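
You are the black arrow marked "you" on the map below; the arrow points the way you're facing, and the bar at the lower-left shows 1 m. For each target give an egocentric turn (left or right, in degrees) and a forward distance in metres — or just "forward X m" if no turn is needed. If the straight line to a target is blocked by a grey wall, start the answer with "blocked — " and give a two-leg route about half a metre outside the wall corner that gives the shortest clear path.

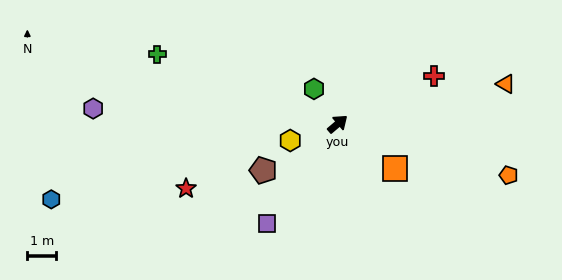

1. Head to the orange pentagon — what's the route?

turn right 57°, forward 6.2 m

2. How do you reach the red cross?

turn right 14°, forward 3.7 m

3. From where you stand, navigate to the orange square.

turn right 78°, forward 2.5 m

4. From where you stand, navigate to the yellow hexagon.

turn left 159°, forward 1.7 m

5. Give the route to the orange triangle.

turn right 27°, forward 6.0 m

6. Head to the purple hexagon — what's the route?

turn left 136°, forward 8.5 m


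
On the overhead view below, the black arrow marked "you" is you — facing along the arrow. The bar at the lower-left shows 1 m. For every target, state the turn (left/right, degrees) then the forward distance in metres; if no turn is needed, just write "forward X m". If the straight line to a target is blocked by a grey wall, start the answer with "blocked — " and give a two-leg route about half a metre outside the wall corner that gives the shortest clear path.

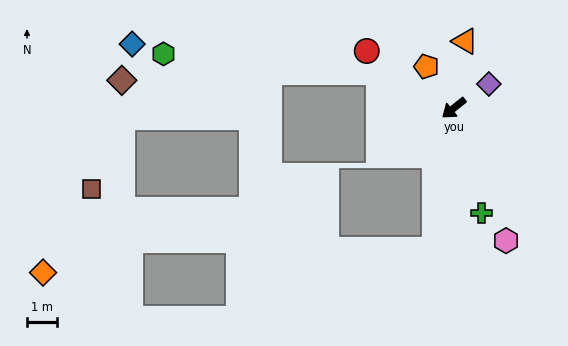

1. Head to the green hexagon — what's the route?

blocked — turn right 64°, forward 2.8 m, then turn left 20°, forward 7.3 m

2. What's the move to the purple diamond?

turn left 176°, forward 1.4 m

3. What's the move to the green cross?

turn left 66°, forward 3.7 m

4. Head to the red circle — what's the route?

turn right 72°, forward 3.5 m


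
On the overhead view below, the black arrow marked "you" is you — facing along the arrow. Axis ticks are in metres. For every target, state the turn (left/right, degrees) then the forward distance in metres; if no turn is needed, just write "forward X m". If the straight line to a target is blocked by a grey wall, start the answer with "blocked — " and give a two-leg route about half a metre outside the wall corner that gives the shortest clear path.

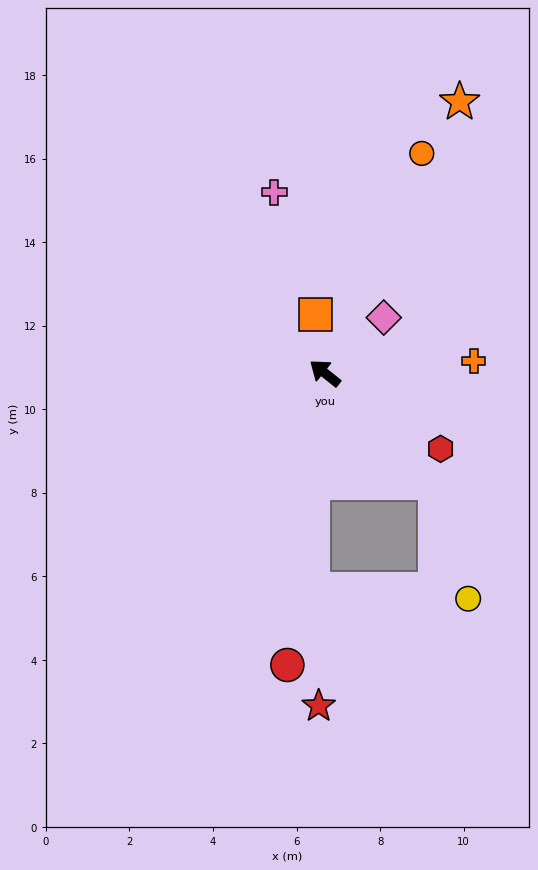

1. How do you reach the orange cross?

turn right 137°, forward 3.6 m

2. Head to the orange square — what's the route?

turn right 42°, forward 1.4 m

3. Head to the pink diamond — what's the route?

turn right 98°, forward 1.9 m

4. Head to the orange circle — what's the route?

turn right 75°, forward 5.7 m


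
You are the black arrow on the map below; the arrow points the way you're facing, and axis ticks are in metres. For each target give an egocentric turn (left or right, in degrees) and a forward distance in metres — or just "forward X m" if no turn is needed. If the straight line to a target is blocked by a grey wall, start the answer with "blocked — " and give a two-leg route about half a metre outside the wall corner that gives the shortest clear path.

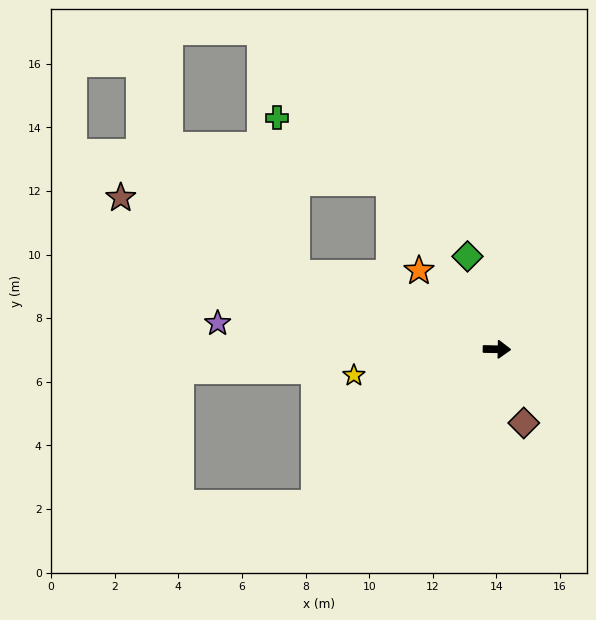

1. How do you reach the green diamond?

turn left 109°, forward 3.1 m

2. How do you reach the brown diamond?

turn right 69°, forward 2.5 m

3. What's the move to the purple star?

turn left 176°, forward 8.8 m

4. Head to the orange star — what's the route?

turn left 136°, forward 3.5 m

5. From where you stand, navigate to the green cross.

blocked — turn left 124°, forward 6.2 m, then turn left 27°, forward 4.1 m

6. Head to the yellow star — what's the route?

turn right 168°, forward 4.6 m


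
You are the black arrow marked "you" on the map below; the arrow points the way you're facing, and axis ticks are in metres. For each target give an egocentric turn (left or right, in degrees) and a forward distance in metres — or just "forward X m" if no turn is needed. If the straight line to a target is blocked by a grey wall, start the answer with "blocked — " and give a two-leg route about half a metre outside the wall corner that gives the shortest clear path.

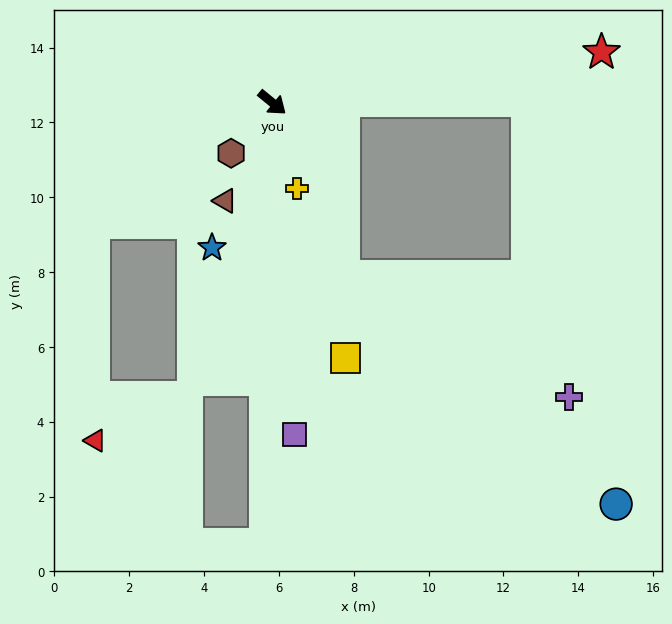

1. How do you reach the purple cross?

blocked — turn left 40°, forward 6.8 m, then turn right 83°, forward 8.0 m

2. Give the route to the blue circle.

blocked — turn left 40°, forward 6.8 m, then turn right 78°, forward 11.0 m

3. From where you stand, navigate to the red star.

turn left 48°, forward 8.9 m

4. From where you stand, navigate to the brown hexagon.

turn right 90°, forward 1.7 m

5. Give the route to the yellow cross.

turn right 35°, forward 2.4 m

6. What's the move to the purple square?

turn right 47°, forward 8.9 m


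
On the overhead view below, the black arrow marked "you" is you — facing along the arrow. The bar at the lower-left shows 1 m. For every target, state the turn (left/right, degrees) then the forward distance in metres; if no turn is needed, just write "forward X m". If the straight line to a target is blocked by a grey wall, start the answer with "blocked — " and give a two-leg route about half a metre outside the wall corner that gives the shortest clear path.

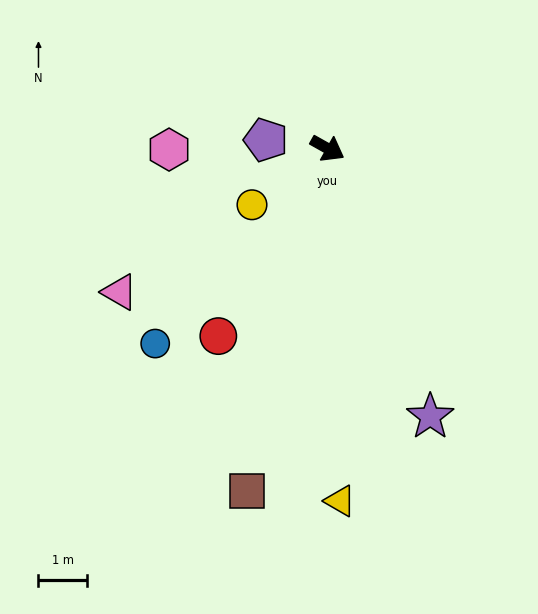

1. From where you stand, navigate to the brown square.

turn right 74°, forward 7.2 m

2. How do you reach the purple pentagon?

turn right 159°, forward 1.3 m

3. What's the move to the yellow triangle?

turn right 59°, forward 7.2 m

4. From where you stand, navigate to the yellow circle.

turn right 114°, forward 1.9 m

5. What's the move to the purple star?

turn right 40°, forward 5.9 m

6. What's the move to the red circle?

turn right 91°, forward 4.5 m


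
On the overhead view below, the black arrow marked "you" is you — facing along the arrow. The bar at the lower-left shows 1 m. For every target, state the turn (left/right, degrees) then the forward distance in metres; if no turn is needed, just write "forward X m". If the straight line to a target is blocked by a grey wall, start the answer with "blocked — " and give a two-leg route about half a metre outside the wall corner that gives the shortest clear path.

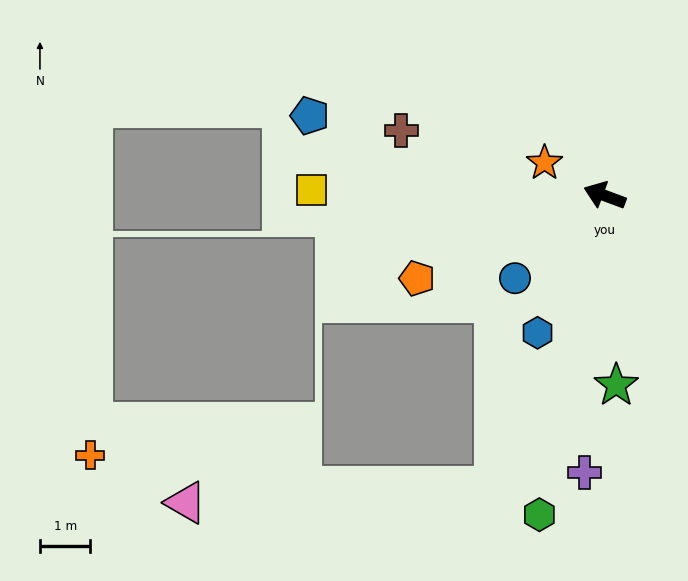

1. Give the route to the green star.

turn left 114°, forward 3.8 m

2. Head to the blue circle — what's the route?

turn left 63°, forward 2.4 m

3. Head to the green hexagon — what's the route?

turn left 99°, forward 6.5 m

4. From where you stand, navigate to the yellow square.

turn left 19°, forward 5.8 m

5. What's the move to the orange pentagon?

turn left 44°, forward 4.1 m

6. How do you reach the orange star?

turn right 8°, forward 1.4 m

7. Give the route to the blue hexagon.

turn left 84°, forward 3.0 m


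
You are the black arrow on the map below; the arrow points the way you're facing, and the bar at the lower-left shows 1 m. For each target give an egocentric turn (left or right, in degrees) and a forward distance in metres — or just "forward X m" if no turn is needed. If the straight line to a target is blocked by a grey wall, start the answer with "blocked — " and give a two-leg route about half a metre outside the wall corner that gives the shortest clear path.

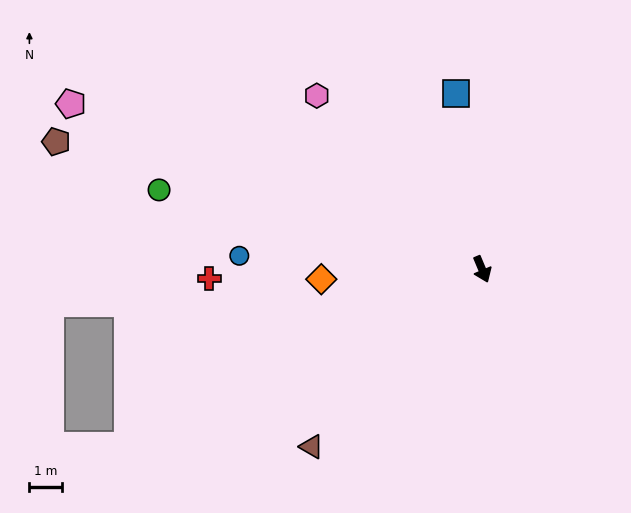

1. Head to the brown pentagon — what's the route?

turn right 129°, forward 13.6 m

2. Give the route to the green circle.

turn right 127°, forward 10.2 m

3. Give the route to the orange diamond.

turn right 109°, forward 4.9 m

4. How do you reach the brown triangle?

turn right 67°, forward 7.5 m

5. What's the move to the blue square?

turn left 166°, forward 5.4 m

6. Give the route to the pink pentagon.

turn right 135°, forward 13.5 m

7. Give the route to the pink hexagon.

turn right 159°, forward 7.3 m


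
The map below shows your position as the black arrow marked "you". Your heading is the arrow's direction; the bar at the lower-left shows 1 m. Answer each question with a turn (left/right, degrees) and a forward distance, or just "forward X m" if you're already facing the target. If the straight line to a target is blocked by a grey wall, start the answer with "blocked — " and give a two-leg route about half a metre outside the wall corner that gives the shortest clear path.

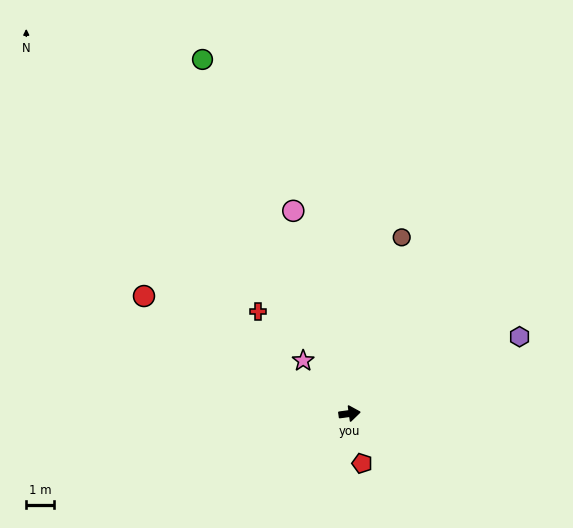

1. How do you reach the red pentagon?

turn right 84°, forward 1.8 m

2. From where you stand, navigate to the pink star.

turn left 124°, forward 2.5 m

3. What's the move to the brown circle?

turn left 66°, forward 6.5 m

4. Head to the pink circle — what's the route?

turn left 98°, forward 7.5 m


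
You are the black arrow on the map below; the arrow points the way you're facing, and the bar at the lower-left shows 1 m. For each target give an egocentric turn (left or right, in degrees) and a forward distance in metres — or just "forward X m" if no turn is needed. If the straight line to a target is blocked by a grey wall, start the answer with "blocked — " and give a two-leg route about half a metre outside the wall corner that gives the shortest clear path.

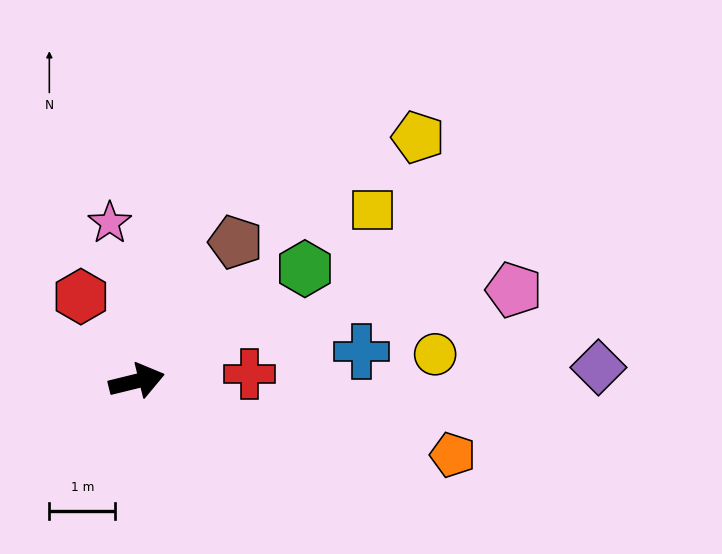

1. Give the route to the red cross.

turn right 10°, forward 1.7 m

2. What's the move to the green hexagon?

turn left 20°, forward 3.1 m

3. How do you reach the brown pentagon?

turn left 41°, forward 2.6 m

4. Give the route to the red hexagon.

turn left 110°, forward 1.5 m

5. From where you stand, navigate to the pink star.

turn left 86°, forward 2.4 m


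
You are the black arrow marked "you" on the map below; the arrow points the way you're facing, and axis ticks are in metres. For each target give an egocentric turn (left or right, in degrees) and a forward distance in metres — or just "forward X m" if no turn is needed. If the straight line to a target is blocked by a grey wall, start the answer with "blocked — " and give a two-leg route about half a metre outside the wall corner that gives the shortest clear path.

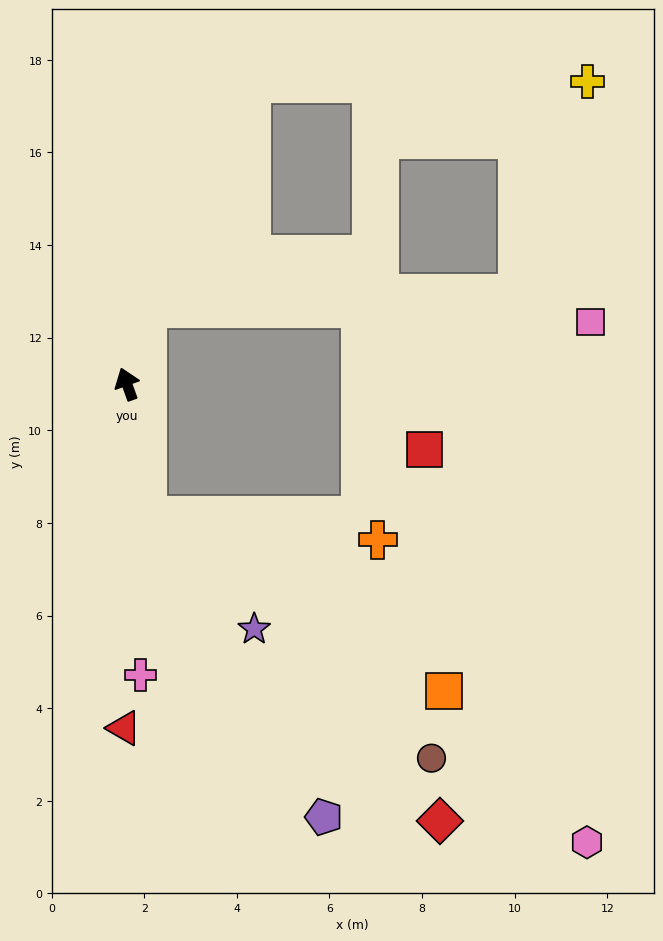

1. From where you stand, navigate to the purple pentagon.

blocked — turn left 169°, forward 2.9 m, then turn left 22°, forward 7.5 m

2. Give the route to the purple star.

blocked — turn left 169°, forward 2.9 m, then turn left 35°, forward 3.4 m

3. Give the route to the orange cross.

blocked — turn left 169°, forward 2.9 m, then turn left 75°, forward 5.0 m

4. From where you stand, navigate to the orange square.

blocked — turn left 169°, forward 2.9 m, then turn left 51°, forward 7.4 m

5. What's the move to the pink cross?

turn left 163°, forward 6.3 m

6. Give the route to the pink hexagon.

blocked — turn left 169°, forward 2.9 m, then turn left 45°, forward 11.8 m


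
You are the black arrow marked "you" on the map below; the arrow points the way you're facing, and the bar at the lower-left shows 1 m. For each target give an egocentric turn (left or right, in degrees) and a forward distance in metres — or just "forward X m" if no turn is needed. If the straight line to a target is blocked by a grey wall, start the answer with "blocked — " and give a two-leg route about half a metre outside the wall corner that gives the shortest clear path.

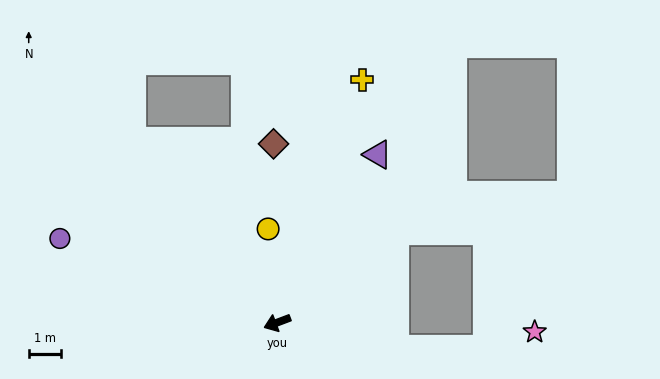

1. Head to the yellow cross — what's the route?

turn right 130°, forward 7.9 m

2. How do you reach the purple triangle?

turn right 142°, forward 6.0 m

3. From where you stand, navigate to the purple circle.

turn right 42°, forward 7.2 m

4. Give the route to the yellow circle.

turn right 105°, forward 2.9 m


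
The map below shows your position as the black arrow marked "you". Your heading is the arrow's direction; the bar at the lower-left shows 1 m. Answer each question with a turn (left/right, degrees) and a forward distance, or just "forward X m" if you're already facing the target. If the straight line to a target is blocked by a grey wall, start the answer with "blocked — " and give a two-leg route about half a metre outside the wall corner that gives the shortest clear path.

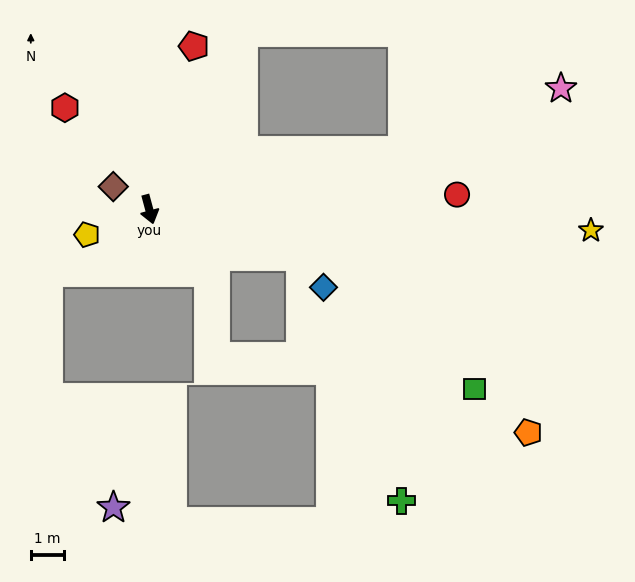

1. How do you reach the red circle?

turn left 78°, forward 9.3 m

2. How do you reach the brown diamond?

turn right 137°, forward 1.3 m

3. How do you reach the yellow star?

turn left 72°, forward 13.3 m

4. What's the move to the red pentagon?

turn left 150°, forward 5.1 m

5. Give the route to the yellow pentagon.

turn right 83°, forward 2.0 m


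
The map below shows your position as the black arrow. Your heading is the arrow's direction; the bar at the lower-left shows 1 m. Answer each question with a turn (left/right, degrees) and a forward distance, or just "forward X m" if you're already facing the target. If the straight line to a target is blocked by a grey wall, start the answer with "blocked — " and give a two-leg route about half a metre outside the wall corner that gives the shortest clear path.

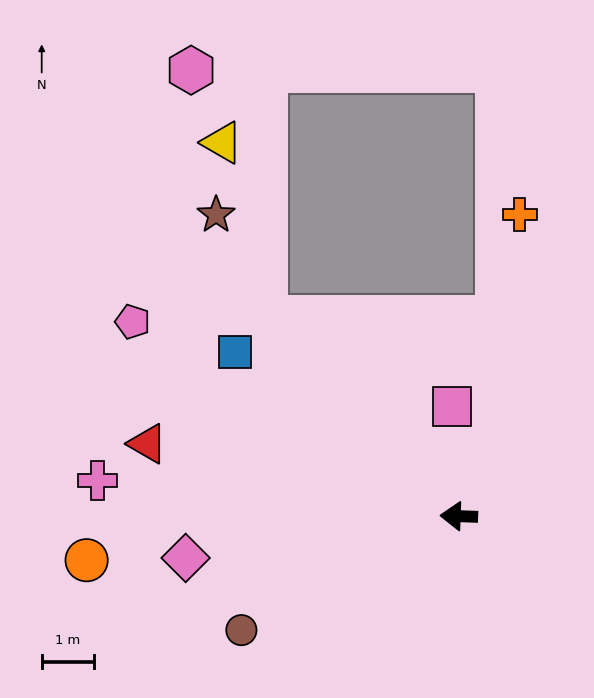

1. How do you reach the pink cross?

turn right 4°, forward 7.0 m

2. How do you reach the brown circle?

turn left 30°, forward 4.7 m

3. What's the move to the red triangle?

turn right 11°, forward 6.1 m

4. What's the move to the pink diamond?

turn left 11°, forward 5.3 m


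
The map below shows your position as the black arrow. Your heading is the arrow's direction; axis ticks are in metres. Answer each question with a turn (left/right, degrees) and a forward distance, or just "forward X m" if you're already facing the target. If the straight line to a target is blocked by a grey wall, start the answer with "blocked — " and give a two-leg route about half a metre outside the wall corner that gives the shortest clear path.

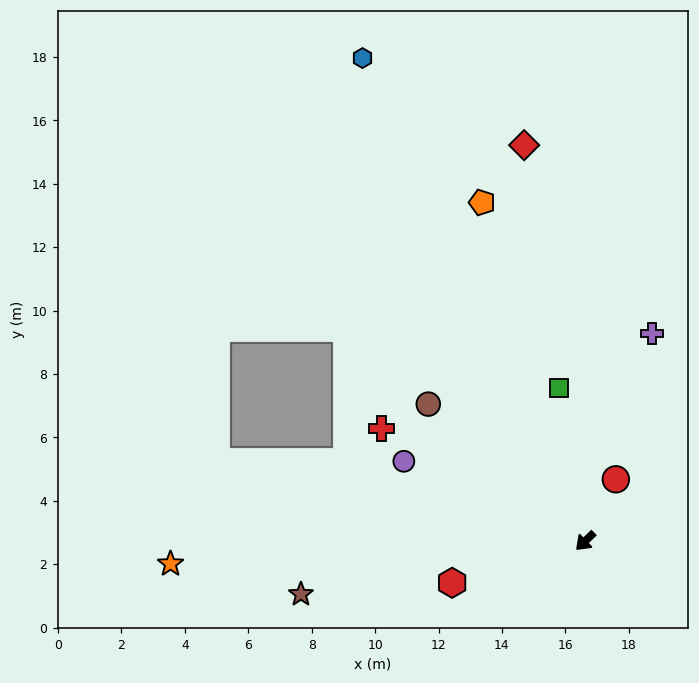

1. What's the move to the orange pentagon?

turn right 117°, forward 11.2 m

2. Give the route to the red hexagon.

turn right 27°, forward 4.4 m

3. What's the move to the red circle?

turn right 160°, forward 2.2 m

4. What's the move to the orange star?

turn right 41°, forward 13.1 m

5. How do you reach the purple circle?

turn right 68°, forward 6.2 m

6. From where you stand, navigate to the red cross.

turn right 73°, forward 7.3 m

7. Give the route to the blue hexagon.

turn right 109°, forward 16.8 m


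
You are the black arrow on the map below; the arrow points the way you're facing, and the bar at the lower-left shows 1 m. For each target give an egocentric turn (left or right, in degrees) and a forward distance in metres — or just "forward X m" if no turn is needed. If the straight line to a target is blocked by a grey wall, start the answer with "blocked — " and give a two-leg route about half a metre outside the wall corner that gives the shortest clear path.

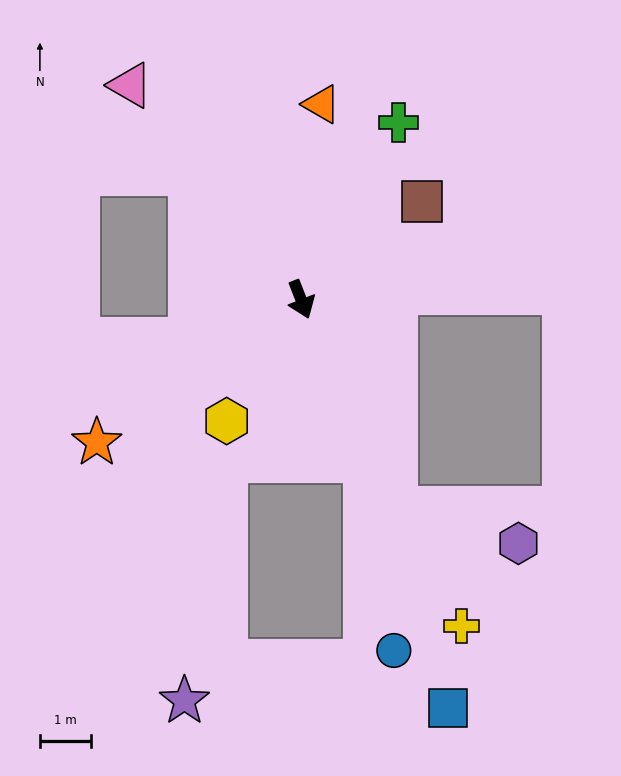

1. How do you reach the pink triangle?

turn right 163°, forward 5.4 m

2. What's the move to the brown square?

turn left 108°, forward 3.1 m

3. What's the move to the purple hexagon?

blocked — turn left 3°, forward 4.5 m, then turn left 49°, forward 2.5 m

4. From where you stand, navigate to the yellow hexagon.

turn right 53°, forward 2.8 m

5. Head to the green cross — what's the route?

turn left 130°, forward 4.0 m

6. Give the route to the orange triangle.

turn left 153°, forward 3.9 m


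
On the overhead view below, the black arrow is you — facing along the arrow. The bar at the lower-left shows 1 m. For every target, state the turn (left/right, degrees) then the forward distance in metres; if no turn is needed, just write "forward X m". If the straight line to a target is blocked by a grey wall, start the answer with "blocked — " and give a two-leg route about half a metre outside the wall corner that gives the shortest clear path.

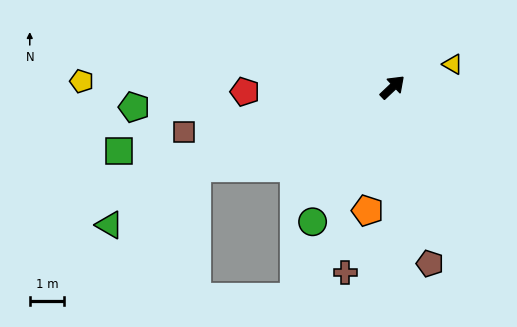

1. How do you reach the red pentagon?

turn left 138°, forward 4.3 m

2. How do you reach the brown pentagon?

turn right 121°, forward 5.3 m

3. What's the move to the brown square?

turn left 149°, forward 6.2 m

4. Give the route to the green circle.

turn right 164°, forward 4.6 m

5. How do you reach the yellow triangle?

turn right 23°, forward 1.9 m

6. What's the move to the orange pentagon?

turn right 145°, forward 3.7 m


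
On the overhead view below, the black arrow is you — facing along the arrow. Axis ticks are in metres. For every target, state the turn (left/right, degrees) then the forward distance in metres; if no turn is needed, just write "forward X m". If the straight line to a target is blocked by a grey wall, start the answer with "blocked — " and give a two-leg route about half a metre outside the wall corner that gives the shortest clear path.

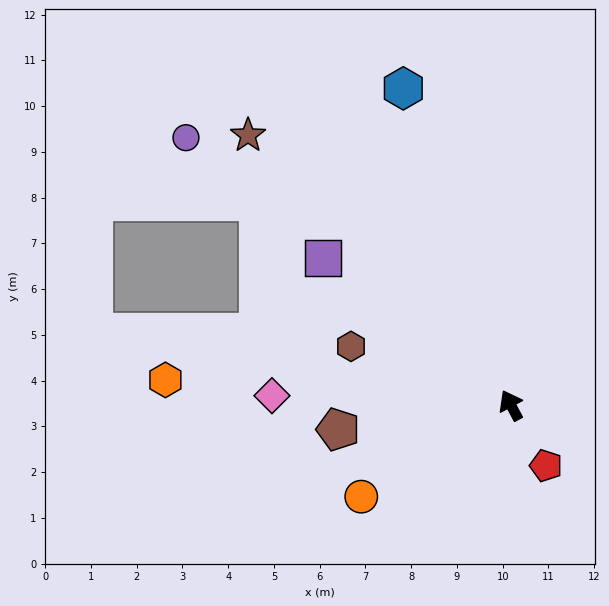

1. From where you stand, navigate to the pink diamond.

turn left 60°, forward 5.2 m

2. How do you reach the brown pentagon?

turn left 70°, forward 3.8 m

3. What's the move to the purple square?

turn left 24°, forward 5.2 m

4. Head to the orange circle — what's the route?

turn left 93°, forward 3.8 m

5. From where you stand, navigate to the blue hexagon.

turn right 9°, forward 7.3 m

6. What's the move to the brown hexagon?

turn left 42°, forward 3.7 m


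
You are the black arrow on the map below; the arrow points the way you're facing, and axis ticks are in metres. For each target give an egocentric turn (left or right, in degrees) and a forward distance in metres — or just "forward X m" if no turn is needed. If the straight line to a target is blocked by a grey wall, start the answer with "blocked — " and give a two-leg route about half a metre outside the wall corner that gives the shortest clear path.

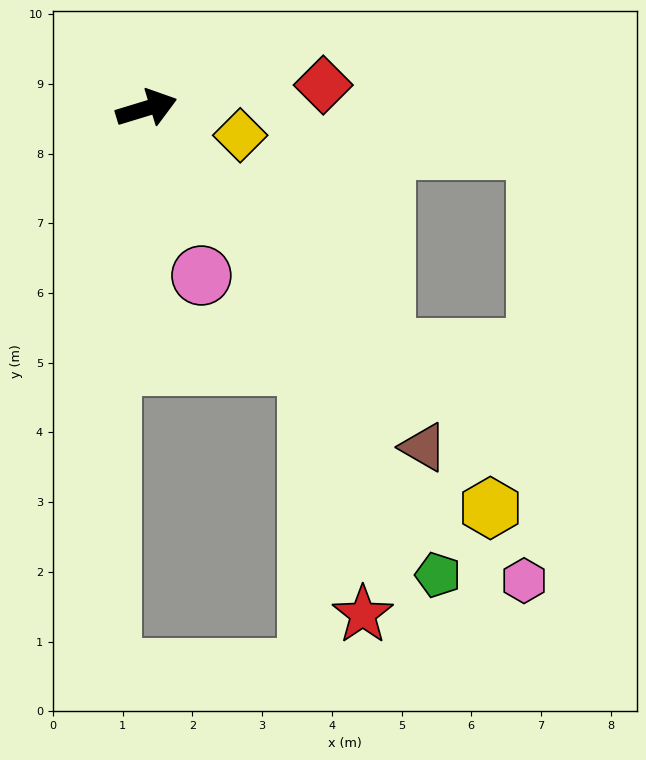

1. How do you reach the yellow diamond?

turn right 33°, forward 1.4 m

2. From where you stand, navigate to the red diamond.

turn right 9°, forward 2.6 m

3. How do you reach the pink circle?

turn right 89°, forward 2.5 m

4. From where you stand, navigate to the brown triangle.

turn right 68°, forward 6.3 m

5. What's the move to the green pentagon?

turn right 75°, forward 7.9 m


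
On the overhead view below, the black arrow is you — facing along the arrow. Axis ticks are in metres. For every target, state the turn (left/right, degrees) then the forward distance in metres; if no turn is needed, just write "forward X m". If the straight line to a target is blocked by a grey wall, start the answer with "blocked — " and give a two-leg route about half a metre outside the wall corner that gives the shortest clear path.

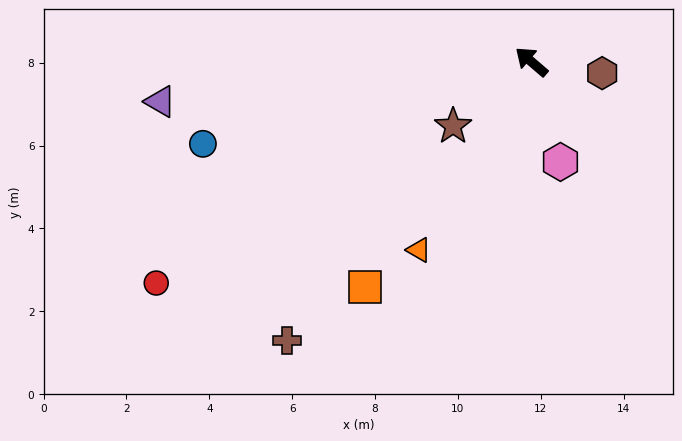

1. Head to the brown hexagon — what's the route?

turn right 149°, forward 1.7 m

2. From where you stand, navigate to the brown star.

turn left 80°, forward 2.4 m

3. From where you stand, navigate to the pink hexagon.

turn left 147°, forward 2.5 m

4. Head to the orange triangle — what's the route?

turn left 100°, forward 5.3 m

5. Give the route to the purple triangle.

turn left 47°, forward 9.0 m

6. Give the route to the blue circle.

turn left 55°, forward 8.2 m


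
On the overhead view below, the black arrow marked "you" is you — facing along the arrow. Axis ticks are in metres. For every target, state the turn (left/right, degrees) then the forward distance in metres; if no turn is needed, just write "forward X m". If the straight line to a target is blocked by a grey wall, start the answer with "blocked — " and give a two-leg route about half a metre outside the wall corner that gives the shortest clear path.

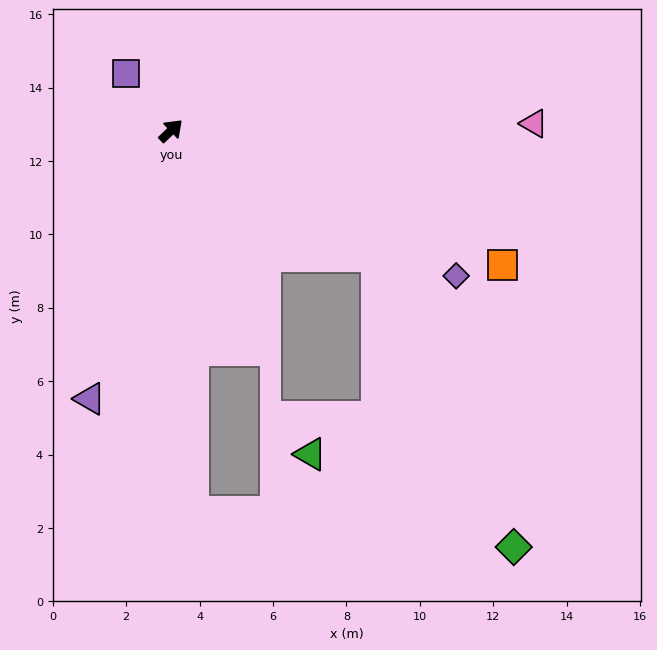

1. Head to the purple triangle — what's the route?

turn right 151°, forward 7.6 m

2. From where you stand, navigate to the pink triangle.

turn right 43°, forward 9.9 m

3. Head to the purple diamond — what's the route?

turn right 71°, forward 8.7 m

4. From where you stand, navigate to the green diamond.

blocked — turn right 75°, forward 6.6 m, then turn right 34°, forward 8.8 m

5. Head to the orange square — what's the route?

turn right 66°, forward 9.7 m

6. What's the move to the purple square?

turn left 84°, forward 2.0 m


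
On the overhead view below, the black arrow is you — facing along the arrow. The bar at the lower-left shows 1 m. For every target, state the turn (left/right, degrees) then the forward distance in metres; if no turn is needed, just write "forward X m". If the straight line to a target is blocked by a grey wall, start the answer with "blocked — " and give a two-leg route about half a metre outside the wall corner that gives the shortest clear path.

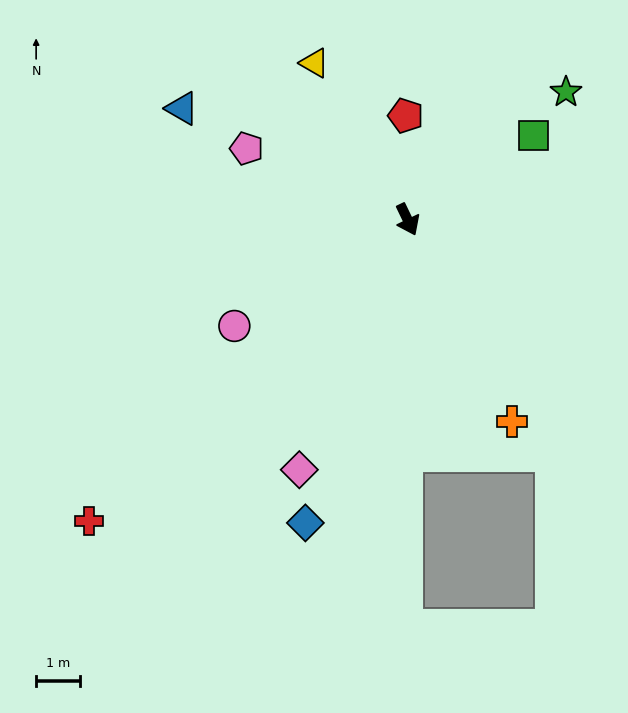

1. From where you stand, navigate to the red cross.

turn right 72°, forward 10.1 m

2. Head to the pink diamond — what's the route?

turn right 49°, forward 6.3 m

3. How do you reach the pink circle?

turn right 84°, forward 4.7 m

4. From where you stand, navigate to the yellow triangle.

turn right 175°, forward 4.2 m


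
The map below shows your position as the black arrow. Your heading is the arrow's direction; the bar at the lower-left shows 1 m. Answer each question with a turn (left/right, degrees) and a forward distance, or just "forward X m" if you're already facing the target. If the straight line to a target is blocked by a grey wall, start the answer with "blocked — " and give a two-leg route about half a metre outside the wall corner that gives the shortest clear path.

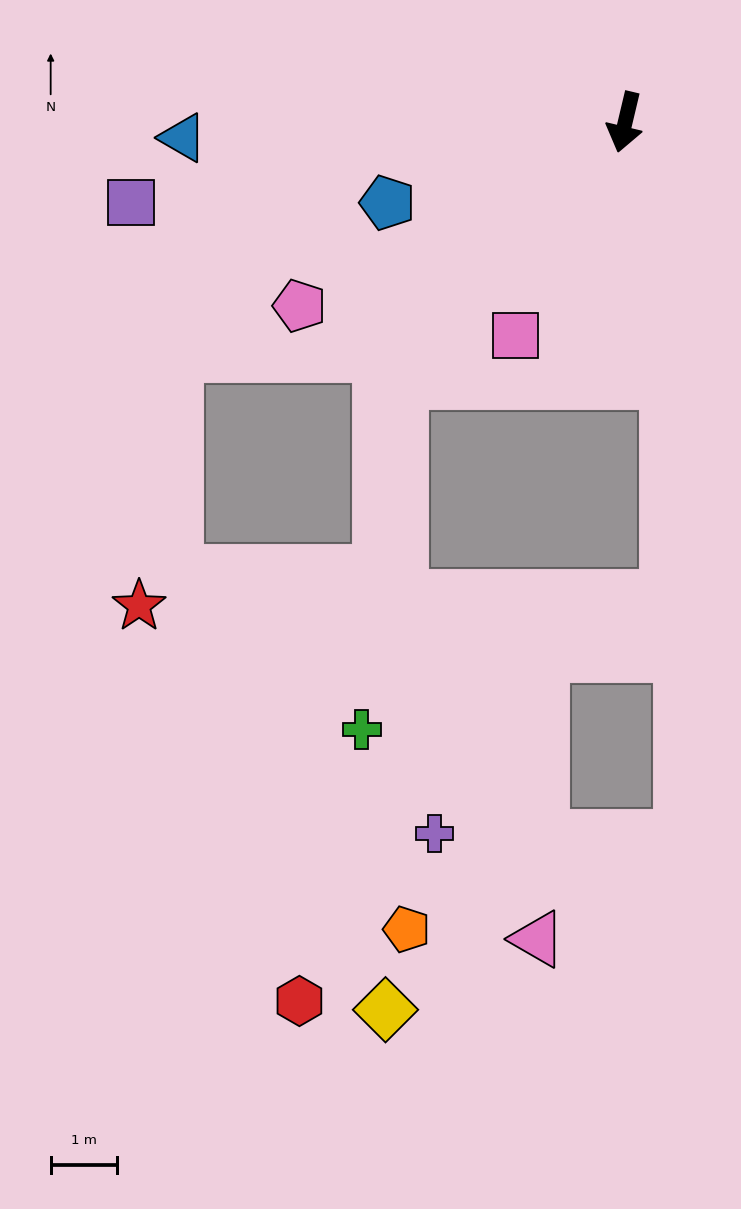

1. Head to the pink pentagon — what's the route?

turn right 47°, forward 5.6 m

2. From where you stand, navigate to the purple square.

turn right 67°, forward 7.5 m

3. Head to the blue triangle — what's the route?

turn right 75°, forward 6.7 m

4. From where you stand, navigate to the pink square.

turn right 14°, forward 3.6 m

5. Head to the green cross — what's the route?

blocked — turn right 28°, forward 5.2 m, then turn left 35°, forward 5.3 m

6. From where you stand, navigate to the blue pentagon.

turn right 58°, forward 3.8 m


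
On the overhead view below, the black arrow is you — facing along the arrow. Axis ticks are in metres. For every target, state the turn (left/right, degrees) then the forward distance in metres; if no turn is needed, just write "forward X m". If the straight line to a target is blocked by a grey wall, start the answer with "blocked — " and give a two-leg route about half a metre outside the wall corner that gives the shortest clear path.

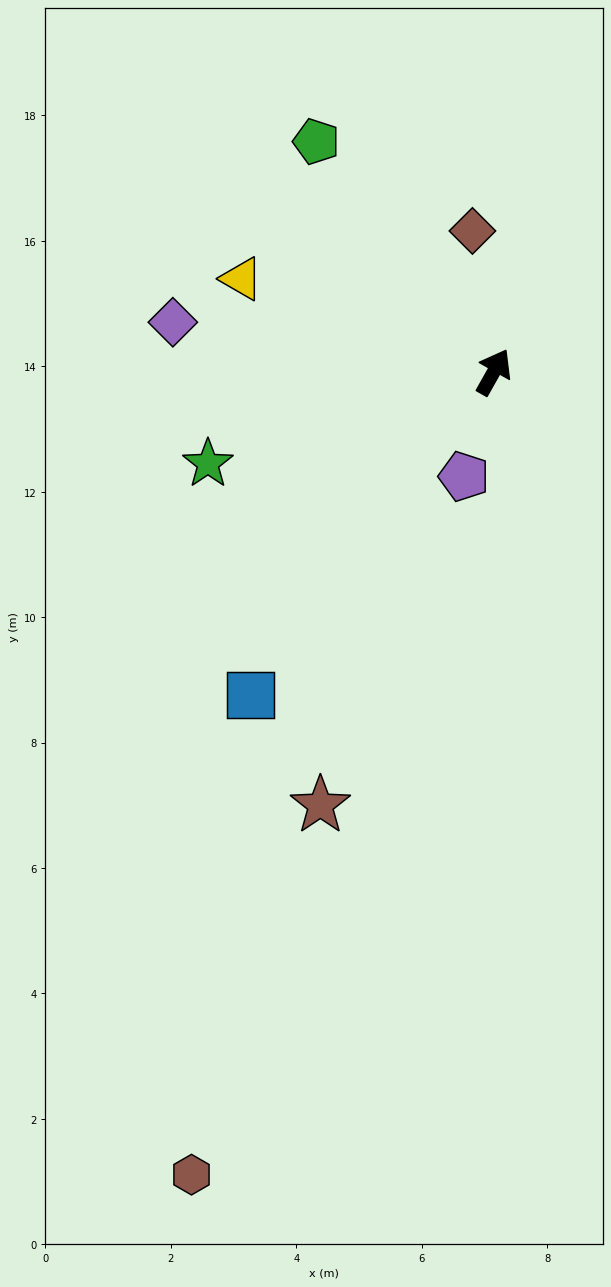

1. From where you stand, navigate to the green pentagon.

turn left 67°, forward 4.6 m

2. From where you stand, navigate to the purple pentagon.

turn right 167°, forward 1.7 m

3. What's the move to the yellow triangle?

turn left 99°, forward 4.3 m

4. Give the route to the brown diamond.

turn left 38°, forward 2.3 m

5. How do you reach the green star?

turn left 137°, forward 4.8 m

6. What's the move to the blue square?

turn left 172°, forward 6.4 m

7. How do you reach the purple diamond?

turn left 111°, forward 5.2 m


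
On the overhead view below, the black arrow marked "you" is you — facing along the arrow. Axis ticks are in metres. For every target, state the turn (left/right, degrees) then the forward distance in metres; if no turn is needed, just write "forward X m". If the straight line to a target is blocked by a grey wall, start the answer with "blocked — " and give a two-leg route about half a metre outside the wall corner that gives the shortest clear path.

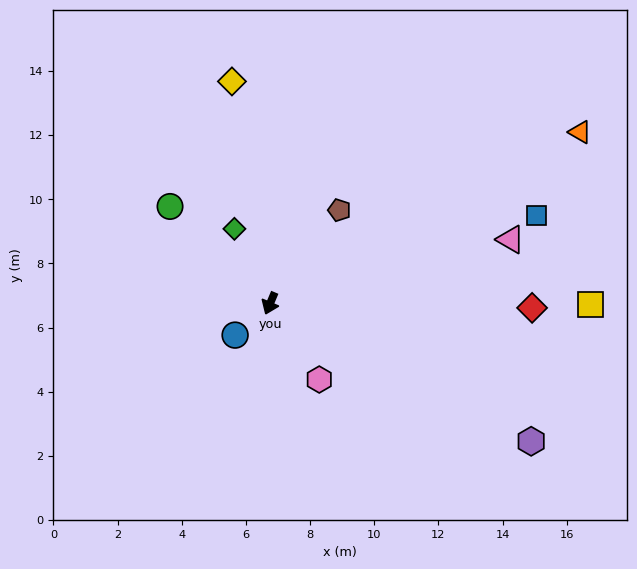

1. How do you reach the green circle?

turn right 111°, forward 4.3 m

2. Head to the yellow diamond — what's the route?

turn right 147°, forward 7.0 m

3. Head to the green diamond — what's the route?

turn right 132°, forward 2.6 m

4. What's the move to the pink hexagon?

turn left 56°, forward 2.8 m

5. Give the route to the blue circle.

turn right 25°, forward 1.5 m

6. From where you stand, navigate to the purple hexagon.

turn left 85°, forward 9.2 m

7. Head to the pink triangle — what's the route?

turn left 128°, forward 7.8 m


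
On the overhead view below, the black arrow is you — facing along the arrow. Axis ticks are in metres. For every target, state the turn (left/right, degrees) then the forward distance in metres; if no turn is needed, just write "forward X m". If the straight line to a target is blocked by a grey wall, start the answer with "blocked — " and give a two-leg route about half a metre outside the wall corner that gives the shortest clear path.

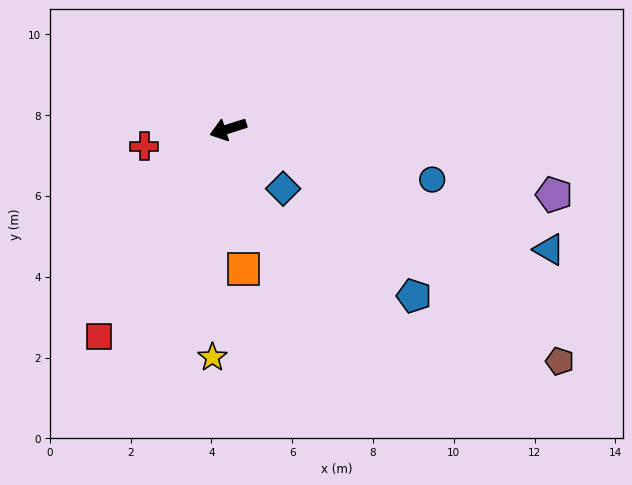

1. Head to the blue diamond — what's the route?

turn left 115°, forward 2.0 m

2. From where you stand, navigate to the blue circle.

turn left 148°, forward 5.2 m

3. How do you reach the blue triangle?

turn left 142°, forward 8.5 m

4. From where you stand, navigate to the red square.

turn left 40°, forward 6.0 m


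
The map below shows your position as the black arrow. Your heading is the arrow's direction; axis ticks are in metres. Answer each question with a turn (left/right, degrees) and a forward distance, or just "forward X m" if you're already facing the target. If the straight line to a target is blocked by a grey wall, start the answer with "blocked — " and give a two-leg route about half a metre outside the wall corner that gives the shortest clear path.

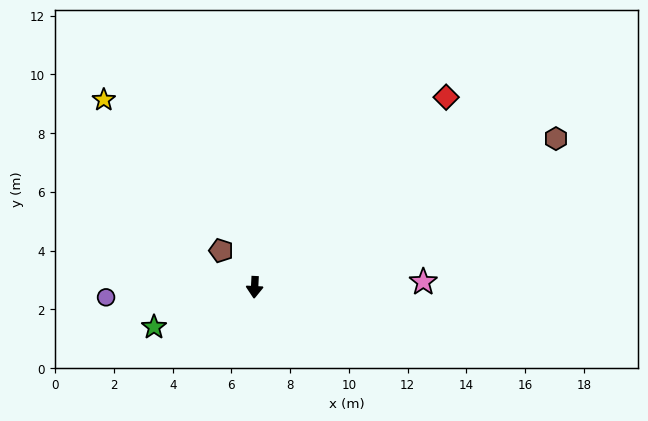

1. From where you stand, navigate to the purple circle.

turn right 83°, forward 5.1 m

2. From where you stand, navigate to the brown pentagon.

turn right 135°, forward 1.7 m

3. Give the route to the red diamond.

turn left 138°, forward 9.2 m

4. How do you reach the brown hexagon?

turn left 119°, forward 11.4 m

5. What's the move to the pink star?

turn left 95°, forward 5.7 m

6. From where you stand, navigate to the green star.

turn right 66°, forward 3.7 m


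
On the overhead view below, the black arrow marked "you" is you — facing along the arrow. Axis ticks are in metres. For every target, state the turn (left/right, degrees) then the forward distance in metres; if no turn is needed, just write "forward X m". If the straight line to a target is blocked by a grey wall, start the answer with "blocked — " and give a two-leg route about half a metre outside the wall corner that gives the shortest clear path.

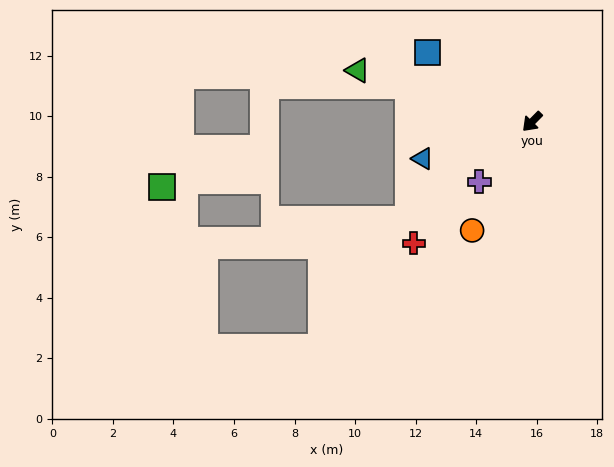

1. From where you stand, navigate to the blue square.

turn right 79°, forward 4.2 m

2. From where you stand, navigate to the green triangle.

turn right 62°, forward 6.0 m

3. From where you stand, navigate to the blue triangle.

turn right 27°, forward 3.8 m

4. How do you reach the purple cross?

turn left 3°, forward 2.6 m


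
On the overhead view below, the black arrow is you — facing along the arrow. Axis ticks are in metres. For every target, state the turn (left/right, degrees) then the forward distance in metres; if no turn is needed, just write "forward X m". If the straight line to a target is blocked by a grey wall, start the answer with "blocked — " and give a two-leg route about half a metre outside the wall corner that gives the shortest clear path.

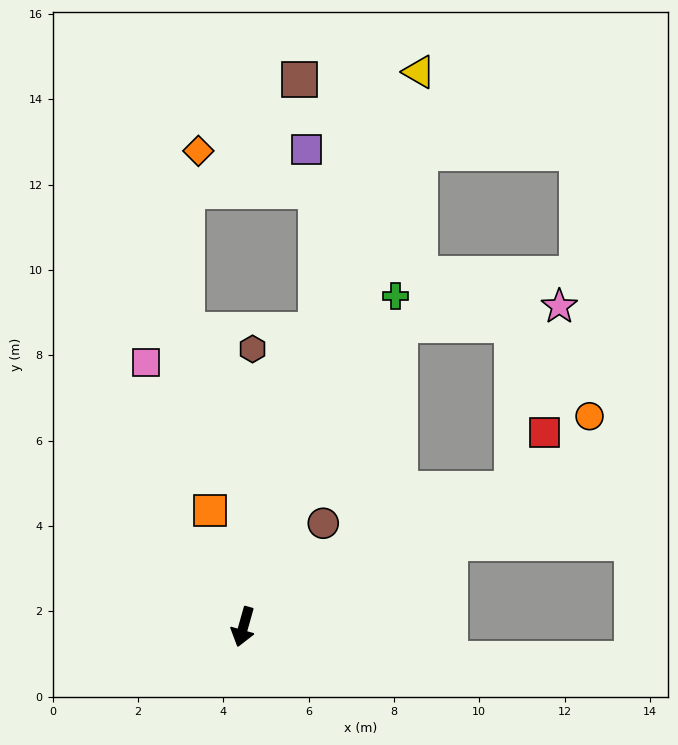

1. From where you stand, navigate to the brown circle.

turn left 158°, forward 3.1 m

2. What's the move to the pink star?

blocked — turn left 168°, forward 8.0 m, then turn right 56°, forward 3.8 m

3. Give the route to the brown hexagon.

turn right 166°, forward 6.5 m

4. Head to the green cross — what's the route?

turn left 171°, forward 8.5 m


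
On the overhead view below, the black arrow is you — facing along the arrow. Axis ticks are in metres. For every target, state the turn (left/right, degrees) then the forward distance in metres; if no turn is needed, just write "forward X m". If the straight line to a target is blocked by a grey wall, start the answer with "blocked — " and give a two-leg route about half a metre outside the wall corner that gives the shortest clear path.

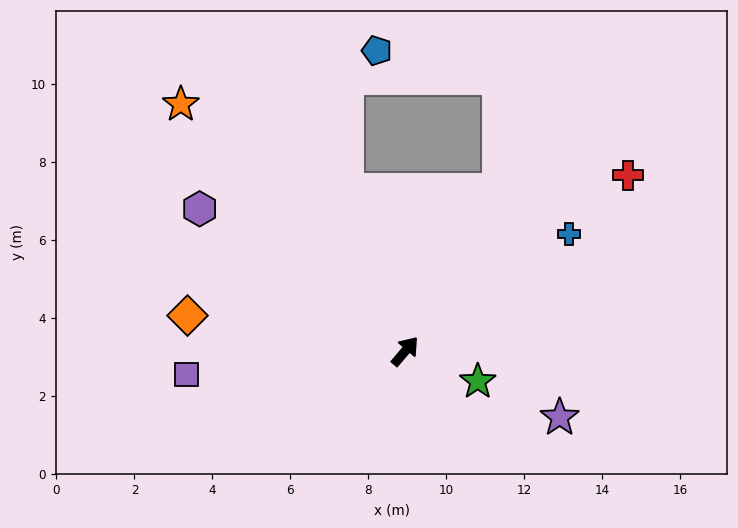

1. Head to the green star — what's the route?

turn right 72°, forward 2.0 m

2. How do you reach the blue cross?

turn right 14°, forward 5.2 m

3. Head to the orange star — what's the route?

turn left 83°, forward 8.6 m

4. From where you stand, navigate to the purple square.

turn left 136°, forward 5.6 m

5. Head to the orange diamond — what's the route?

turn left 121°, forward 5.7 m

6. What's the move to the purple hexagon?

turn left 96°, forward 6.4 m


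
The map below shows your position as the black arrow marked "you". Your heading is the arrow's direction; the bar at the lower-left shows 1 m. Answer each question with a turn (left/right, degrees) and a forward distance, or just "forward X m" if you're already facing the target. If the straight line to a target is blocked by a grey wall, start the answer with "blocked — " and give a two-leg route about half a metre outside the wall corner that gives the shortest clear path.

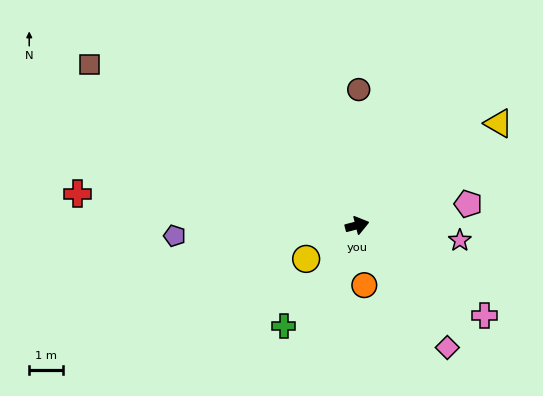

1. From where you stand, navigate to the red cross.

turn left 159°, forward 8.4 m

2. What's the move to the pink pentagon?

turn right 4°, forward 3.4 m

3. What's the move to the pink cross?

turn right 50°, forward 4.7 m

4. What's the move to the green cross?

turn right 141°, forward 3.7 m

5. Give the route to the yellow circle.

turn right 161°, forward 1.8 m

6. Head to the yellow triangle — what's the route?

turn left 21°, forward 5.2 m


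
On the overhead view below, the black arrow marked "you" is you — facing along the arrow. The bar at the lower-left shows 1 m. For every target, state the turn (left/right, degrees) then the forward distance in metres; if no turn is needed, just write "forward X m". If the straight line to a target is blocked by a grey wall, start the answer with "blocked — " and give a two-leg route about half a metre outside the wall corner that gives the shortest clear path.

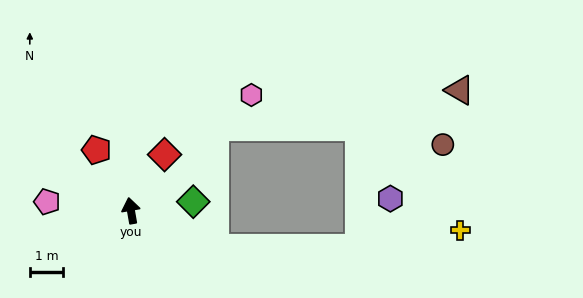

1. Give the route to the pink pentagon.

turn left 74°, forward 2.5 m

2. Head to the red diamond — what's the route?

turn right 41°, forward 2.0 m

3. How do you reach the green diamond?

turn right 92°, forward 1.9 m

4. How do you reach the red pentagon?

turn left 20°, forward 2.1 m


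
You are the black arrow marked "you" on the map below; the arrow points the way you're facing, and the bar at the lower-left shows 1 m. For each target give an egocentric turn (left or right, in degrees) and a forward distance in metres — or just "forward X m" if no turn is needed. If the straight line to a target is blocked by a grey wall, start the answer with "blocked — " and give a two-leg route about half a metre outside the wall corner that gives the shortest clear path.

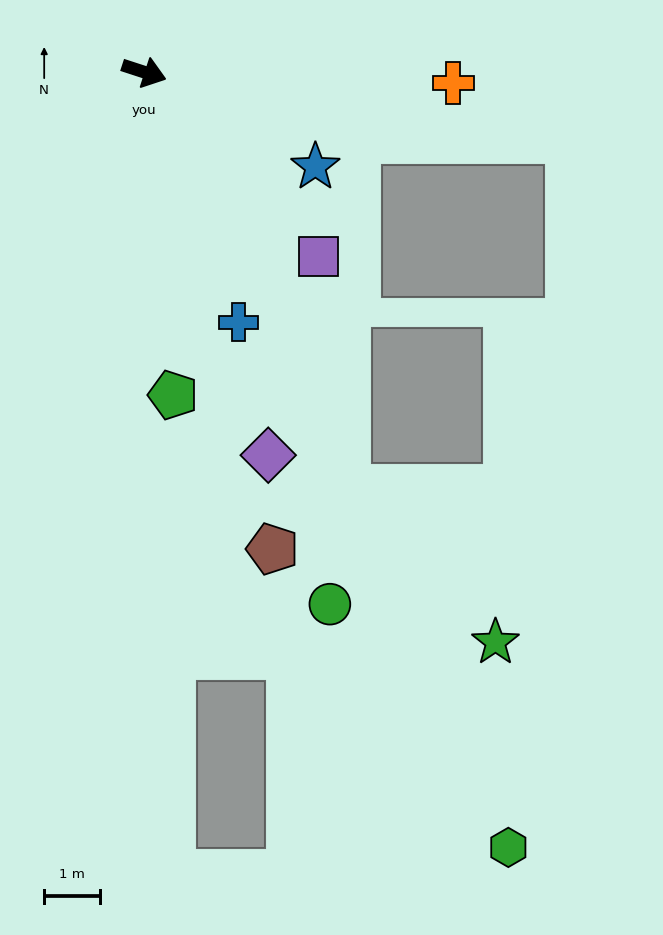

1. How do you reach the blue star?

turn right 11°, forward 3.5 m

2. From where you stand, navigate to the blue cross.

turn right 51°, forward 4.8 m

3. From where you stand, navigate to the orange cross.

turn left 16°, forward 5.6 m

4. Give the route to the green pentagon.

turn right 67°, forward 5.8 m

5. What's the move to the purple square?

turn right 29°, forward 4.6 m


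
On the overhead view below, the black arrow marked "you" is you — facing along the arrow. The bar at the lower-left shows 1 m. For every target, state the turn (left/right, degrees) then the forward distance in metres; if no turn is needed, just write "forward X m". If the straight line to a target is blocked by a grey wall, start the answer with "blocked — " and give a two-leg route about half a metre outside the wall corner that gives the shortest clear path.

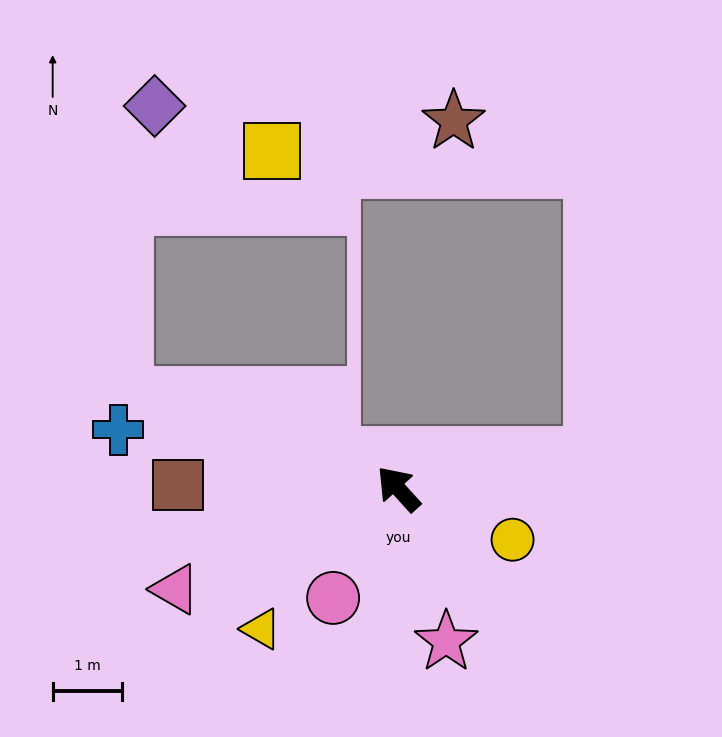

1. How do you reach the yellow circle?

turn right 156°, forward 1.8 m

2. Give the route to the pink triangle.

turn left 72°, forward 3.5 m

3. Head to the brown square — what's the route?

turn left 47°, forward 3.2 m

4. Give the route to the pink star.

turn left 155°, forward 2.3 m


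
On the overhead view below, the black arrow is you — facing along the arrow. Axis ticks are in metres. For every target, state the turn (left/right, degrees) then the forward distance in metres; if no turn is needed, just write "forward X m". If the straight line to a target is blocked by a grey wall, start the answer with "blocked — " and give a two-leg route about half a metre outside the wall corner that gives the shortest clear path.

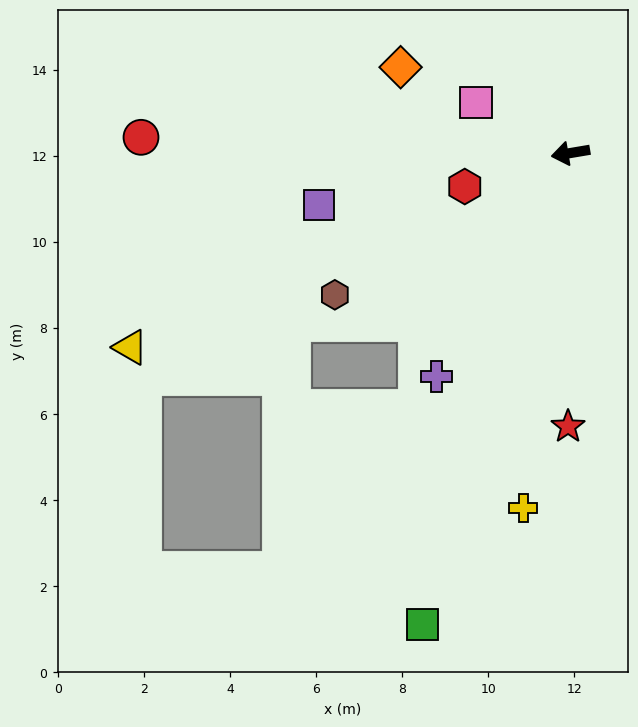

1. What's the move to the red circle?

turn right 12°, forward 10.0 m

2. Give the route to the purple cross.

turn left 49°, forward 6.1 m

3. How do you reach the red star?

turn left 80°, forward 6.4 m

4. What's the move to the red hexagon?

turn left 8°, forward 2.6 m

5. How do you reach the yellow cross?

turn left 73°, forward 8.3 m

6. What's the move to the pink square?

turn right 38°, forward 2.5 m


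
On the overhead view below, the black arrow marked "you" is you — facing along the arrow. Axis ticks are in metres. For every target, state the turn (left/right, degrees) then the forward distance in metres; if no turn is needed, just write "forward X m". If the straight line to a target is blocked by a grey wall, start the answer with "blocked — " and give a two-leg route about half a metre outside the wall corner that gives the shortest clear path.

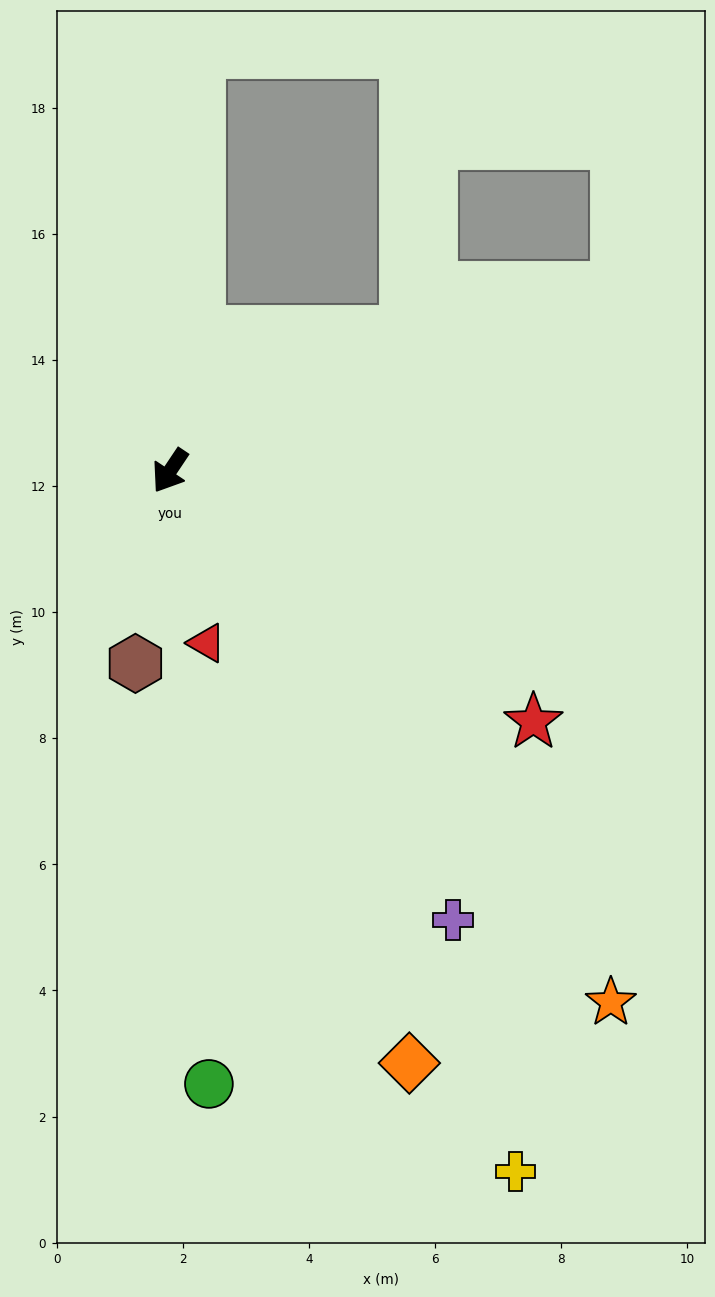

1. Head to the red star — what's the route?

turn left 89°, forward 7.0 m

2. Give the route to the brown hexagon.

turn left 24°, forward 3.1 m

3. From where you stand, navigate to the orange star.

turn left 73°, forward 10.9 m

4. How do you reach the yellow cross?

turn left 60°, forward 12.4 m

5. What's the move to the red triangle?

turn left 46°, forward 2.8 m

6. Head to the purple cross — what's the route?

turn left 66°, forward 8.4 m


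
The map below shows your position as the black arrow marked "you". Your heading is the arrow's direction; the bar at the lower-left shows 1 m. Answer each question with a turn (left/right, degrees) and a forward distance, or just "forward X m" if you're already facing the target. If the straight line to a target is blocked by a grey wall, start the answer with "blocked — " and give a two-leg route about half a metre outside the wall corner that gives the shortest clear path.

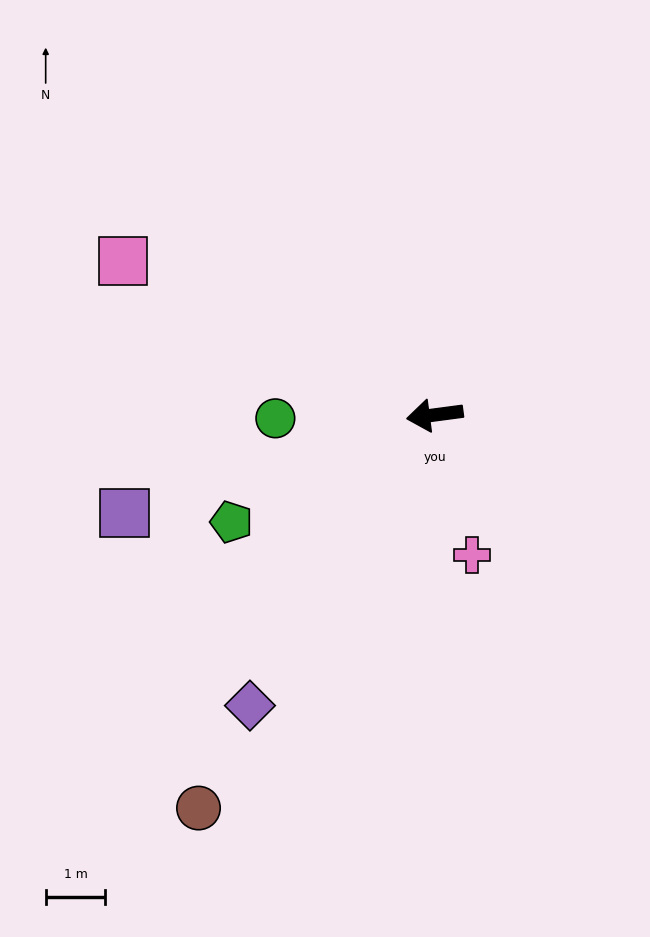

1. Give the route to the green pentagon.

turn left 20°, forward 3.8 m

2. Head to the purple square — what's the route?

turn left 10°, forward 5.5 m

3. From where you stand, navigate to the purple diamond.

turn left 50°, forward 5.8 m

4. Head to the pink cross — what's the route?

turn left 97°, forward 2.4 m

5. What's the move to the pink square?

turn right 34°, forward 5.8 m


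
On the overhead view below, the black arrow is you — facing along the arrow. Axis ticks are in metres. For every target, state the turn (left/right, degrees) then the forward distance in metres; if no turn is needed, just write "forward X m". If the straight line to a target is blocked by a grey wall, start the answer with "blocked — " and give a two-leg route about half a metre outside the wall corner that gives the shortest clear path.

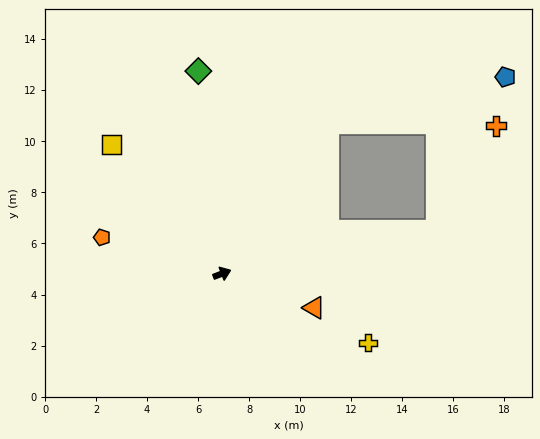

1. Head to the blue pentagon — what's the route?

blocked — turn left 33°, forward 7.2 m, then turn right 39°, forward 7.2 m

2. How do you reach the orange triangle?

turn right 42°, forward 3.8 m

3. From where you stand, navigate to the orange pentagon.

turn left 142°, forward 4.9 m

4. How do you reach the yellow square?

turn left 109°, forward 6.7 m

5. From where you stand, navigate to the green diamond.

turn left 75°, forward 8.0 m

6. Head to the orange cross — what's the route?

blocked — turn right 10°, forward 8.6 m, then turn left 49°, forward 4.7 m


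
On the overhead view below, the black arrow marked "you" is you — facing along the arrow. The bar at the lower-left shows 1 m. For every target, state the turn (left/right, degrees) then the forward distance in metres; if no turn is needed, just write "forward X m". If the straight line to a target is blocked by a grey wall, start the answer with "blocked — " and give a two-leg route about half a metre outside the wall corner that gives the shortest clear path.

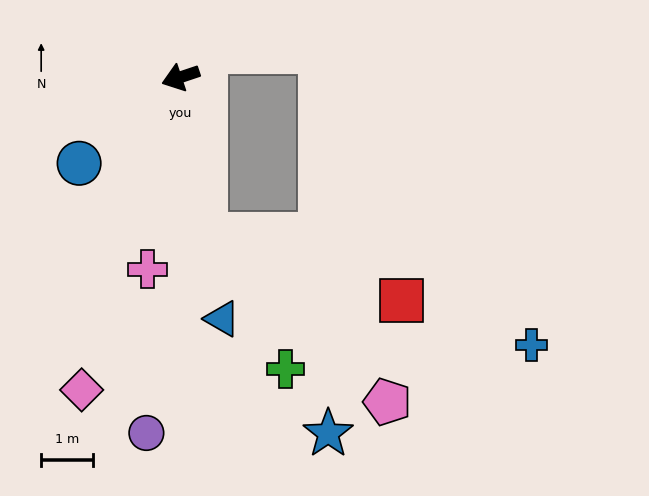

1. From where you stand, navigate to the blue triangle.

turn left 81°, forward 4.7 m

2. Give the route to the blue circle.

turn left 22°, forward 2.6 m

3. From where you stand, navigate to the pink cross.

turn left 62°, forward 3.8 m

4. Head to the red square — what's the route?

blocked — turn left 81°, forward 3.1 m, then turn left 62°, forward 4.0 m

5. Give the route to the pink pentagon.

blocked — turn left 81°, forward 3.1 m, then turn left 38°, forward 4.8 m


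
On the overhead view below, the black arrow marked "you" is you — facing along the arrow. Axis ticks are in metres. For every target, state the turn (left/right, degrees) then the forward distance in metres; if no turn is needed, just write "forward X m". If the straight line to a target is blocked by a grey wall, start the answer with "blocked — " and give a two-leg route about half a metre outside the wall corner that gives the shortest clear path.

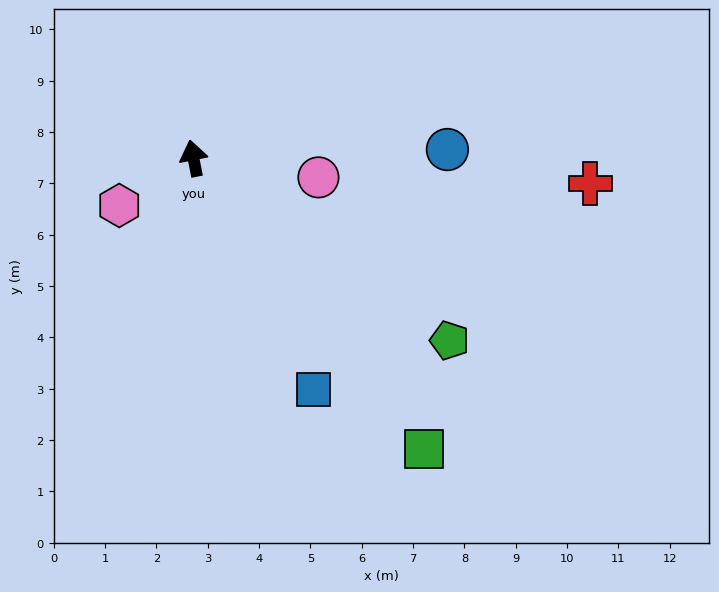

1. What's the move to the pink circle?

turn right 110°, forward 2.5 m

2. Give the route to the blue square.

turn right 164°, forward 5.1 m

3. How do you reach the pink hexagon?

turn left 111°, forward 1.7 m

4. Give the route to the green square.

turn right 153°, forward 7.2 m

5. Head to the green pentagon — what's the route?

turn right 137°, forward 6.1 m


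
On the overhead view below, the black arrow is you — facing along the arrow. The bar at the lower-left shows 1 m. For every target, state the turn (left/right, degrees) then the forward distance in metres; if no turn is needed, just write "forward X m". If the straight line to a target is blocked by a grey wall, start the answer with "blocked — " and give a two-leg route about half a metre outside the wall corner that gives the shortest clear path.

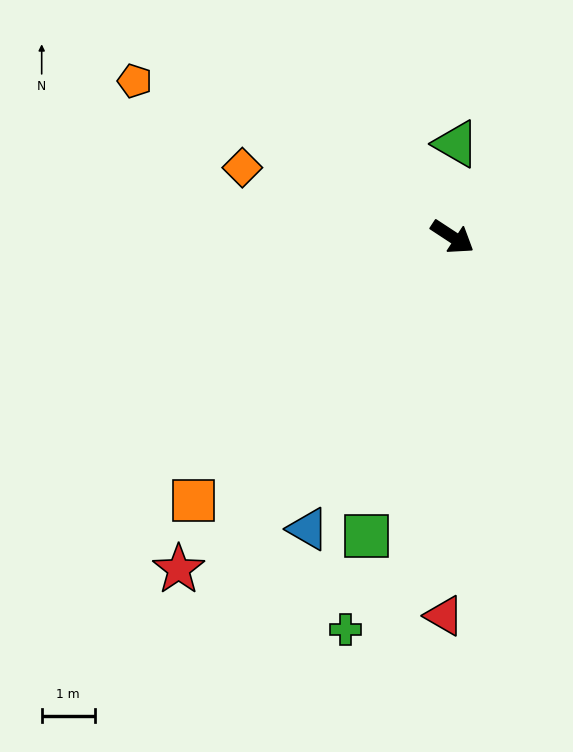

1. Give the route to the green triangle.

turn left 121°, forward 1.8 m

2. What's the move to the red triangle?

turn right 58°, forward 7.1 m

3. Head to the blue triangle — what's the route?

turn right 83°, forward 6.1 m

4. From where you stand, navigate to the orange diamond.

turn right 165°, forward 4.2 m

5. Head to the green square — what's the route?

turn right 73°, forward 5.9 m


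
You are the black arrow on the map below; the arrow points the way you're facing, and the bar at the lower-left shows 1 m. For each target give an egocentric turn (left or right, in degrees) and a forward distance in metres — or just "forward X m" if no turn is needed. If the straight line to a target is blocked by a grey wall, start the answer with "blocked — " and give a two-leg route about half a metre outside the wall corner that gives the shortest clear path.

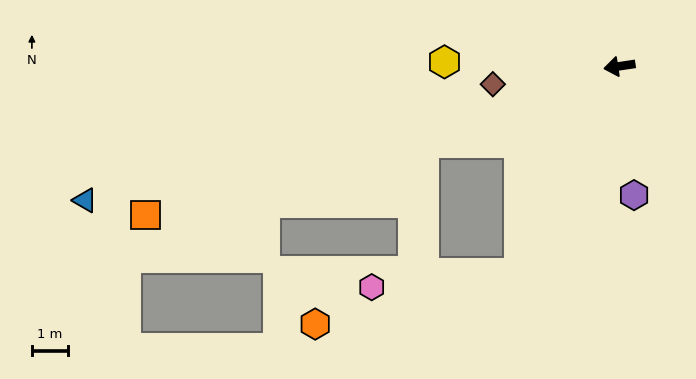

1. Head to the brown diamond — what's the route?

forward 3.6 m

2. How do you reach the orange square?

turn left 9°, forward 13.9 m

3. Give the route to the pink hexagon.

blocked — turn left 56°, forward 6.4 m, then turn right 59°, forward 4.2 m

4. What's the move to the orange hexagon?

blocked — turn left 56°, forward 6.4 m, then turn right 50°, forward 5.9 m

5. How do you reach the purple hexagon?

turn left 88°, forward 3.6 m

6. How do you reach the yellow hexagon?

turn right 10°, forward 4.9 m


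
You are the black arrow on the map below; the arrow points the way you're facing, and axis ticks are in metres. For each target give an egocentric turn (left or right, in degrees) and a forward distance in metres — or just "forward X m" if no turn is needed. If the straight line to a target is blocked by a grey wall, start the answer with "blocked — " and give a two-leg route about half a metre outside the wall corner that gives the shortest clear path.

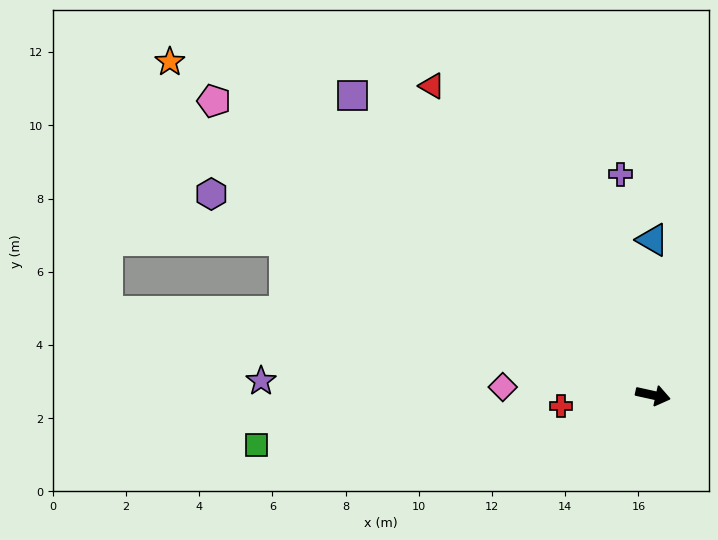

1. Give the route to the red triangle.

turn left 138°, forward 10.4 m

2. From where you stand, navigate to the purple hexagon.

turn left 168°, forward 13.3 m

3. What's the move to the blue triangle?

turn left 103°, forward 4.2 m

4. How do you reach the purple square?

turn left 147°, forward 11.6 m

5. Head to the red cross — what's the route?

turn right 161°, forward 2.5 m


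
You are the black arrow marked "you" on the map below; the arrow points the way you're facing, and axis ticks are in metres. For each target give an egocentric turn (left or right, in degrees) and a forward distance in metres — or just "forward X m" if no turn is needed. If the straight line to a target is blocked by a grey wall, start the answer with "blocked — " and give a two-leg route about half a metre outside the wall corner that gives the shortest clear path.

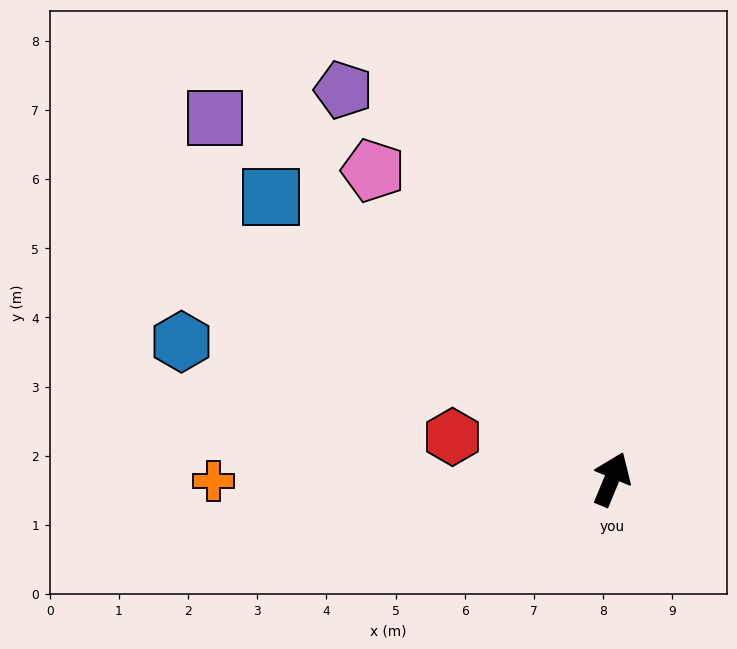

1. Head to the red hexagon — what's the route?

turn left 98°, forward 2.4 m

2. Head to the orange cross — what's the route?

turn left 113°, forward 5.8 m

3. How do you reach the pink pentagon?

turn left 60°, forward 5.6 m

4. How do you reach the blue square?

turn left 73°, forward 6.4 m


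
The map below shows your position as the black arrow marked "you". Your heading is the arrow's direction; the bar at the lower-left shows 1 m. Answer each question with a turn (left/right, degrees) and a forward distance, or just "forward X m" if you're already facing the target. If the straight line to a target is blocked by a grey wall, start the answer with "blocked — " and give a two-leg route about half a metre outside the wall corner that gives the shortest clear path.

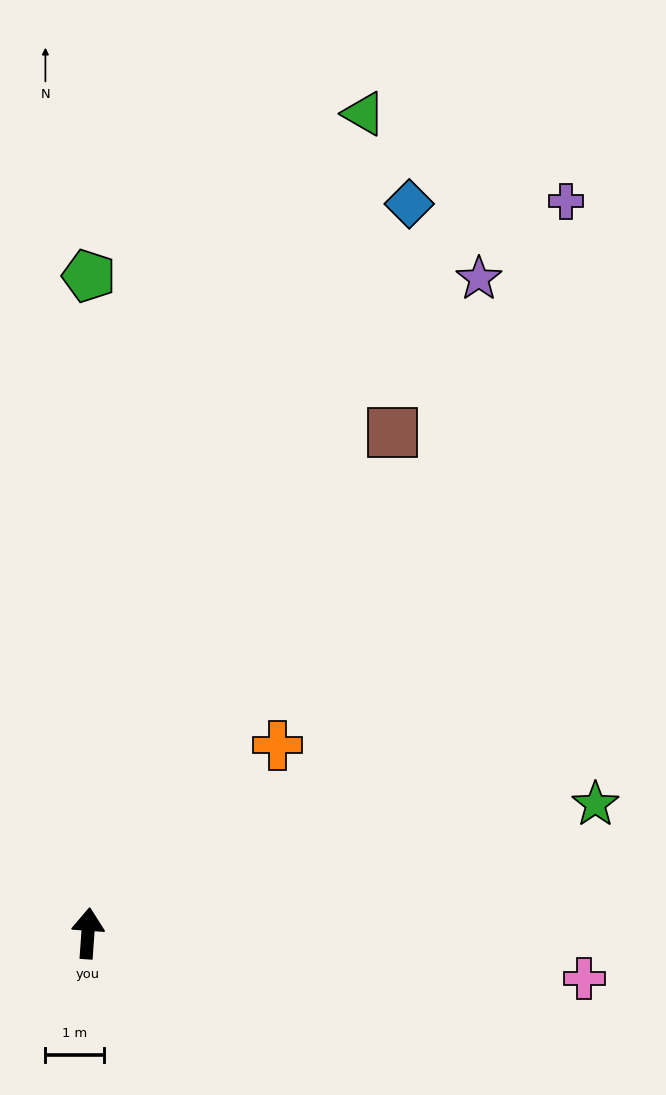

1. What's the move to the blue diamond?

turn right 20°, forward 13.7 m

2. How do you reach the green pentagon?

turn left 4°, forward 11.3 m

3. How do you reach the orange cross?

turn right 41°, forward 4.6 m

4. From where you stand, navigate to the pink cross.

turn right 91°, forward 8.5 m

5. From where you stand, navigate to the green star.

turn right 72°, forward 9.0 m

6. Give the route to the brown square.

turn right 27°, forward 10.0 m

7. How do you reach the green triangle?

turn right 15°, forward 14.8 m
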